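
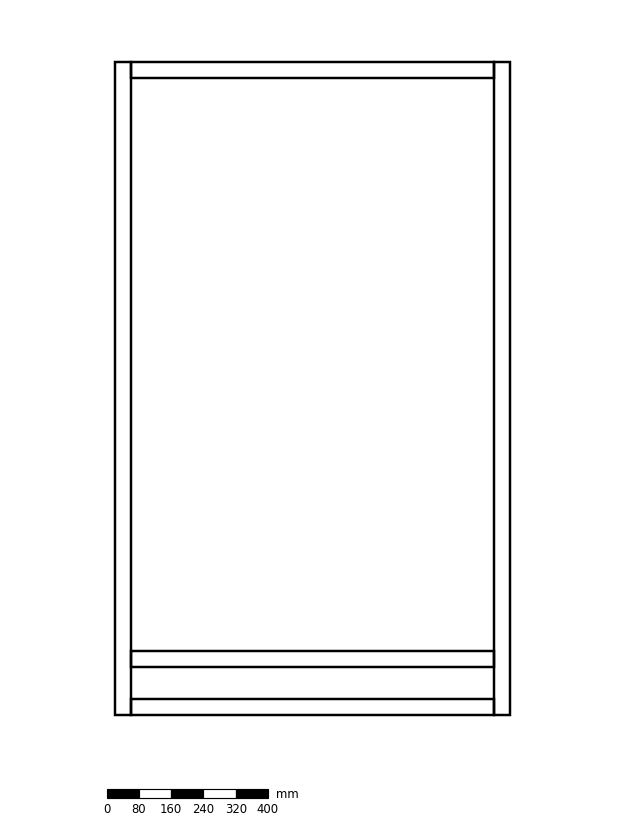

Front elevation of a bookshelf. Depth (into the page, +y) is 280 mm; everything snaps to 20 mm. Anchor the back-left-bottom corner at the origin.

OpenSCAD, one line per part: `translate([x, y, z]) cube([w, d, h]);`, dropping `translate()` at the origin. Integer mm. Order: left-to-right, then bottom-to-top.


cube([40, 280, 1620]);
translate([40, 0, 0]) cube([900, 280, 40]);
translate([40, 0, 120]) cube([900, 280, 40]);
translate([40, 0, 1580]) cube([900, 280, 40]);
translate([940, 0, 0]) cube([40, 280, 1620]);


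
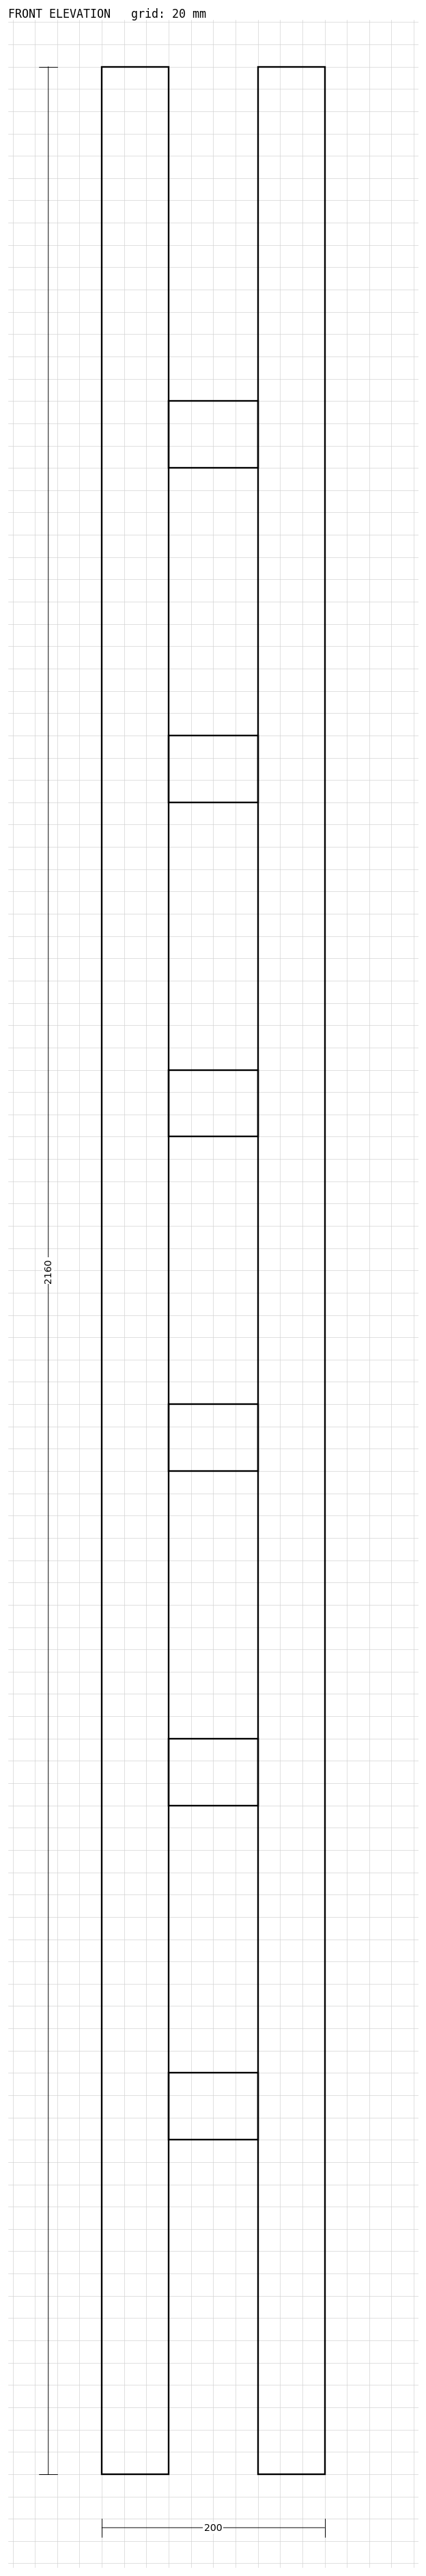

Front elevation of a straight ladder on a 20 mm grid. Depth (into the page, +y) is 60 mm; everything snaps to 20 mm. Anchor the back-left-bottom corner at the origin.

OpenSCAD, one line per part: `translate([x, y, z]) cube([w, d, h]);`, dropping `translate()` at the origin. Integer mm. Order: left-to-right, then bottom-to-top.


cube([60, 60, 2160]);
translate([60, 0, 300]) cube([80, 60, 60]);
translate([60, 0, 600]) cube([80, 60, 60]);
translate([60, 0, 900]) cube([80, 60, 60]);
translate([60, 0, 1200]) cube([80, 60, 60]);
translate([60, 0, 1500]) cube([80, 60, 60]);
translate([60, 0, 1800]) cube([80, 60, 60]);
translate([140, 0, 0]) cube([60, 60, 2160]);


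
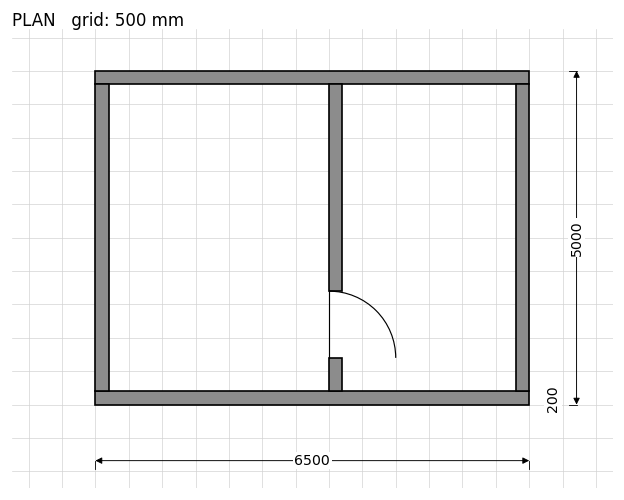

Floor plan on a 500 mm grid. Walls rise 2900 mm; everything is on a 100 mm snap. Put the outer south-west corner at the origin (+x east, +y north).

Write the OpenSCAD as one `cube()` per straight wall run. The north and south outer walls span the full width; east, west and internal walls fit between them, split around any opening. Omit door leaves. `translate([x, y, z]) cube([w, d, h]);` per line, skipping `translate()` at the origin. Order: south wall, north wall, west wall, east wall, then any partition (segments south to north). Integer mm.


cube([6500, 200, 2900]);
translate([0, 4800, 0]) cube([6500, 200, 2900]);
translate([0, 200, 0]) cube([200, 4600, 2900]);
translate([6300, 200, 0]) cube([200, 4600, 2900]);
translate([3500, 200, 0]) cube([200, 500, 2900]);
translate([3500, 1700, 0]) cube([200, 3100, 2900]);


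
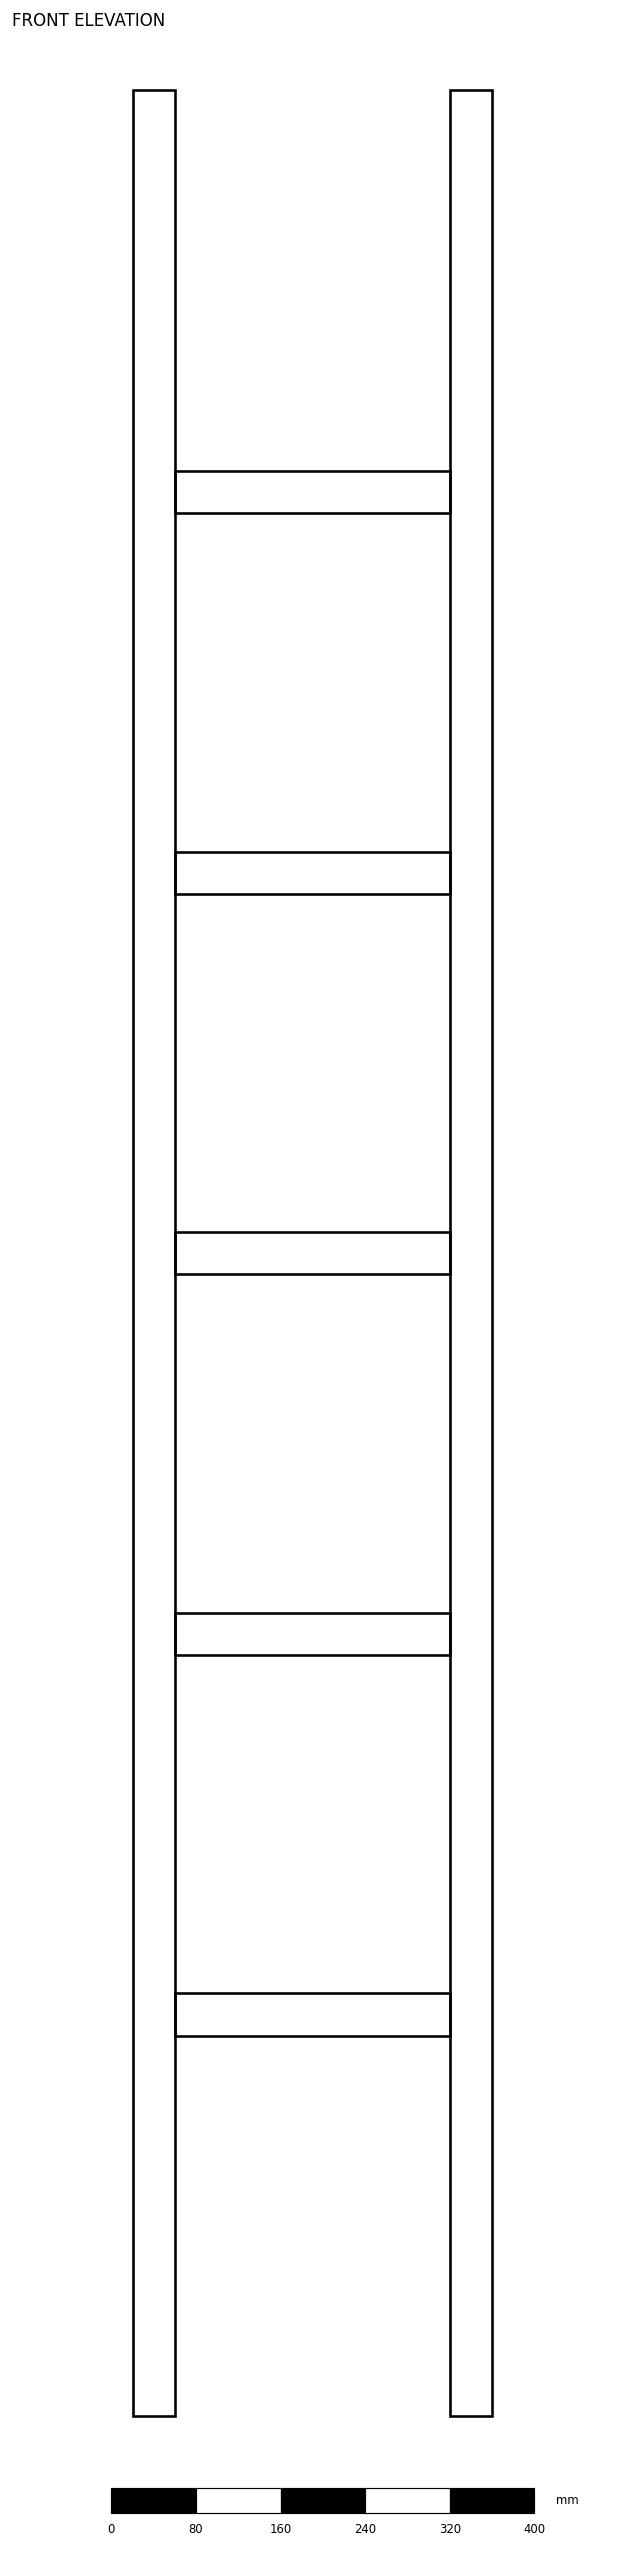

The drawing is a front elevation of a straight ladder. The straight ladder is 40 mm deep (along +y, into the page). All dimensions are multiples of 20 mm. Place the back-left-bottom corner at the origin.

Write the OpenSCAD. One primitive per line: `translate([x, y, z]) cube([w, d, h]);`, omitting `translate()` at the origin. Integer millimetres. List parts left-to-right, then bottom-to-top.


cube([40, 40, 2200]);
translate([40, 0, 360]) cube([260, 40, 40]);
translate([40, 0, 720]) cube([260, 40, 40]);
translate([40, 0, 1080]) cube([260, 40, 40]);
translate([40, 0, 1440]) cube([260, 40, 40]);
translate([40, 0, 1800]) cube([260, 40, 40]);
translate([300, 0, 0]) cube([40, 40, 2200]);


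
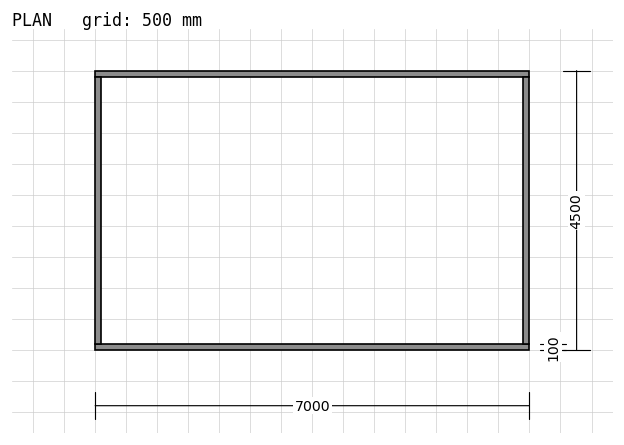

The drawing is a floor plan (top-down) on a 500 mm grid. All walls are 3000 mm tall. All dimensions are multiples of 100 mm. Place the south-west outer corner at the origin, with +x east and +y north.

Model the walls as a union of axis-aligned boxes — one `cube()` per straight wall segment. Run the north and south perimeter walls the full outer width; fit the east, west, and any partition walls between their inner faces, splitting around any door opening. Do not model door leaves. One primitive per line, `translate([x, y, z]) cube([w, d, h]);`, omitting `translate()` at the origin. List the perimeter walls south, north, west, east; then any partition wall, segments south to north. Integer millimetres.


cube([7000, 100, 3000]);
translate([0, 4400, 0]) cube([7000, 100, 3000]);
translate([0, 100, 0]) cube([100, 4300, 3000]);
translate([6900, 100, 0]) cube([100, 4300, 3000]);


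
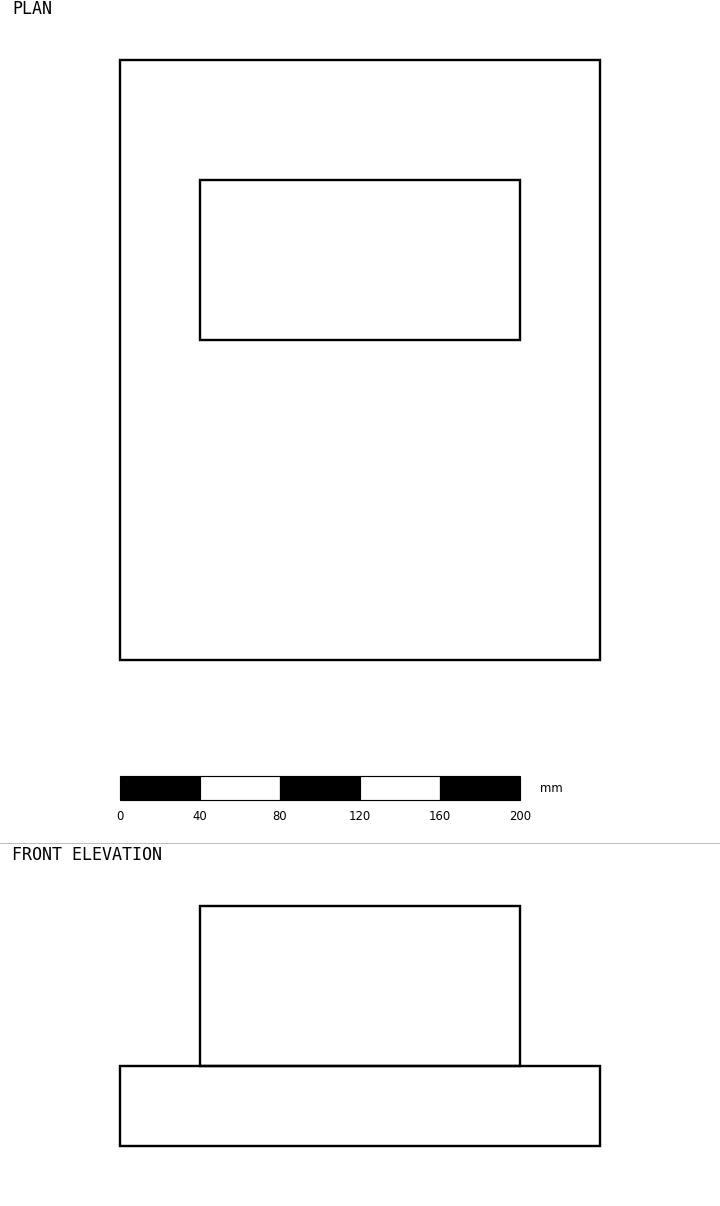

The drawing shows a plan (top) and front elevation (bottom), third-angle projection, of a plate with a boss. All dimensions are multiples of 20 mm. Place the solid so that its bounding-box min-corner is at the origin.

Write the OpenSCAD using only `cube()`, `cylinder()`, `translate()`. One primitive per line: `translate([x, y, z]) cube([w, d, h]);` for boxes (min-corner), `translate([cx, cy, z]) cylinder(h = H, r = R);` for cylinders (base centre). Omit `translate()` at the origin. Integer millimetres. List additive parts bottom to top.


cube([240, 300, 40]);
translate([40, 160, 40]) cube([160, 80, 80]);


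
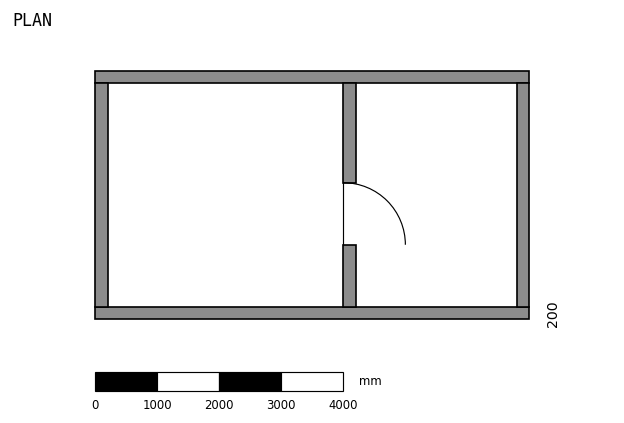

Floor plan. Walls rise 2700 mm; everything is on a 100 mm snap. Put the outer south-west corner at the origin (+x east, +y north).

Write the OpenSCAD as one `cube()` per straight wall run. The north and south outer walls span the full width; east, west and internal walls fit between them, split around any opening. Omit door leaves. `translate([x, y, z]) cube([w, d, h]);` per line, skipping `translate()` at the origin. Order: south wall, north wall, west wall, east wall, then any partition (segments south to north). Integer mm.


cube([7000, 200, 2700]);
translate([0, 3800, 0]) cube([7000, 200, 2700]);
translate([0, 200, 0]) cube([200, 3600, 2700]);
translate([6800, 200, 0]) cube([200, 3600, 2700]);
translate([4000, 200, 0]) cube([200, 1000, 2700]);
translate([4000, 2200, 0]) cube([200, 1600, 2700]);


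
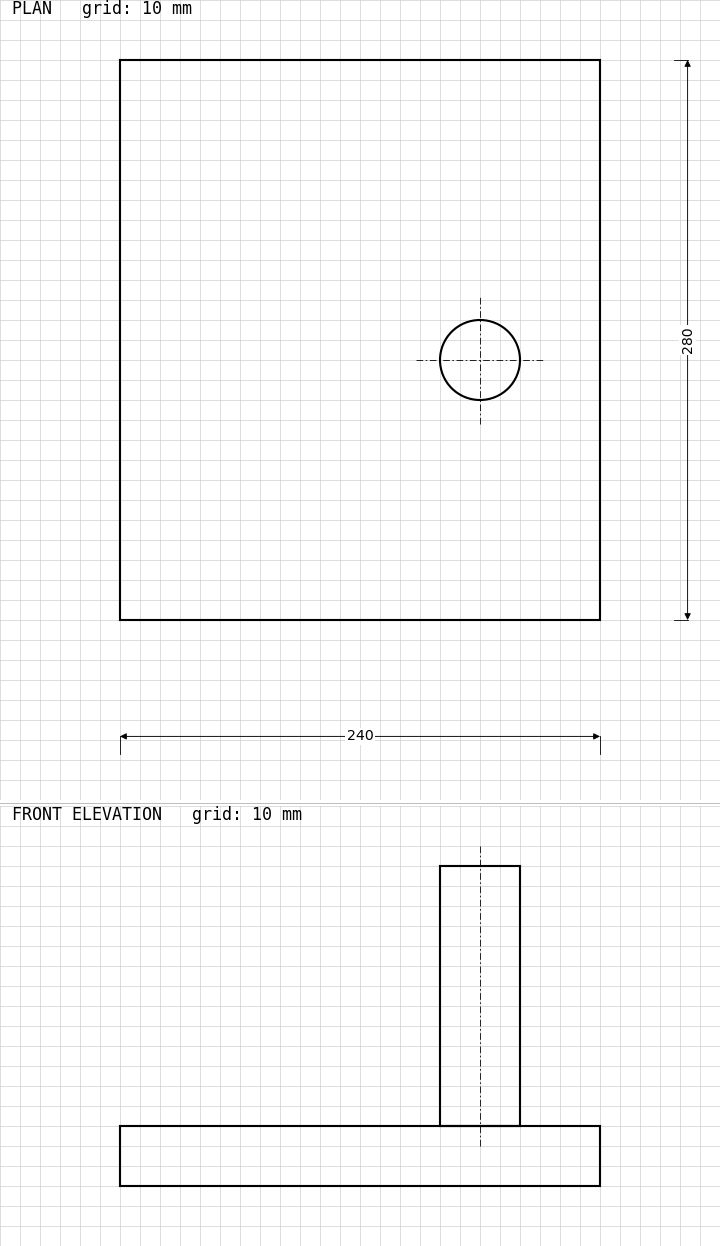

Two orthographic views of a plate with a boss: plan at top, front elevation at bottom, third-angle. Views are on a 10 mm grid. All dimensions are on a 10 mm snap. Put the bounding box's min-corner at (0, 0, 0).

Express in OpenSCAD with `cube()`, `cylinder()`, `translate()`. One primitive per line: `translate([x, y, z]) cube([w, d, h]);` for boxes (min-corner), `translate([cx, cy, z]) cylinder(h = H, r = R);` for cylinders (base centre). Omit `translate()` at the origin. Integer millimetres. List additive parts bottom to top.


cube([240, 280, 30]);
translate([180, 130, 30]) cylinder(h = 130, r = 20);


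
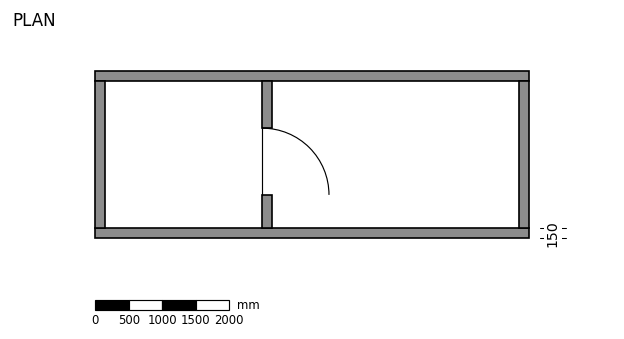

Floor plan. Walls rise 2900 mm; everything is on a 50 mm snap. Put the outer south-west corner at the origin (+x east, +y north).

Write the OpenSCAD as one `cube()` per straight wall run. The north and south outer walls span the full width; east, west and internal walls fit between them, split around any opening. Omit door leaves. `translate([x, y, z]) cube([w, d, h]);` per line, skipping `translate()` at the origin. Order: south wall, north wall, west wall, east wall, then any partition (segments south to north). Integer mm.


cube([6500, 150, 2900]);
translate([0, 2350, 0]) cube([6500, 150, 2900]);
translate([0, 150, 0]) cube([150, 2200, 2900]);
translate([6350, 150, 0]) cube([150, 2200, 2900]);
translate([2500, 150, 0]) cube([150, 500, 2900]);
translate([2500, 1650, 0]) cube([150, 700, 2900]);


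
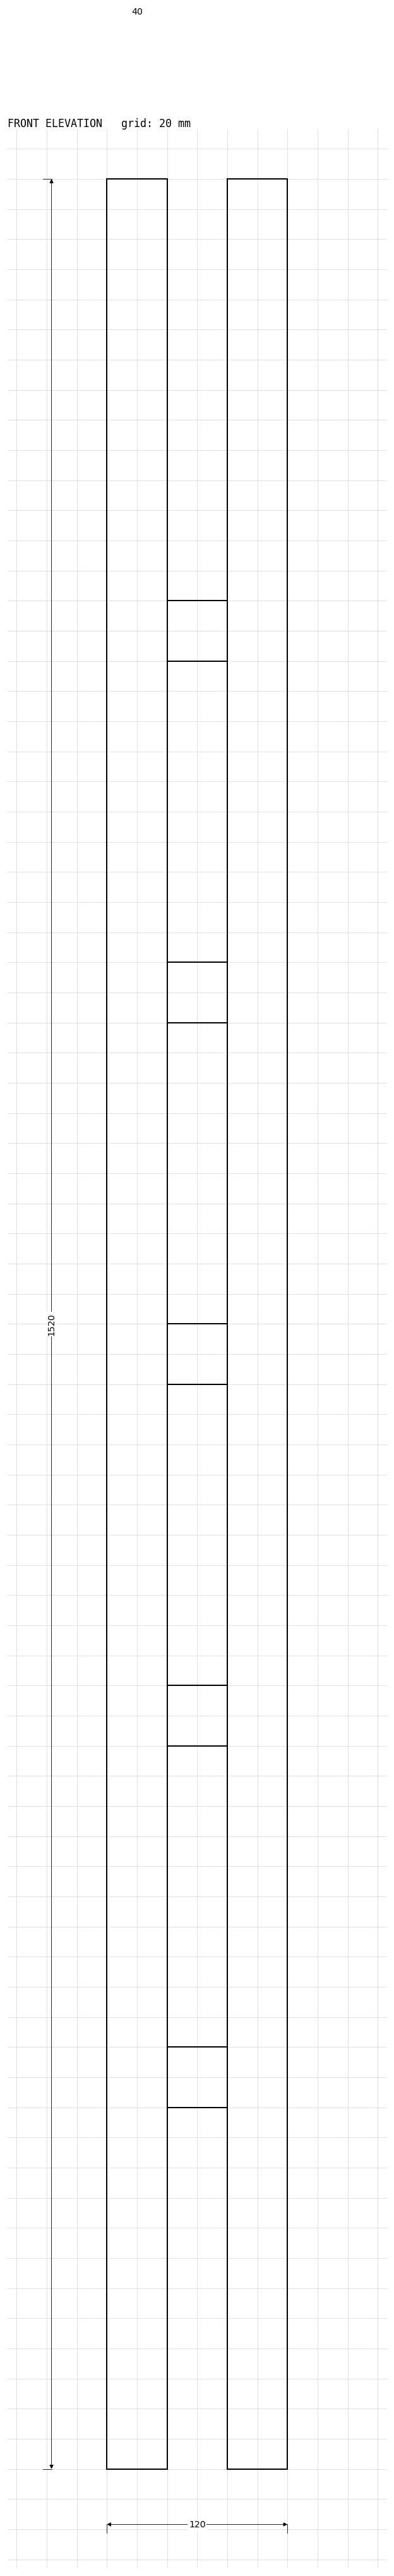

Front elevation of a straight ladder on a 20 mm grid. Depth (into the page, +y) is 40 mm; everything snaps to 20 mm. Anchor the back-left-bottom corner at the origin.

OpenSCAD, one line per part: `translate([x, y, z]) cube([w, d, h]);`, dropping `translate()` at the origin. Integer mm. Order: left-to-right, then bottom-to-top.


cube([40, 40, 1520]);
translate([40, 0, 240]) cube([40, 40, 40]);
translate([40, 0, 480]) cube([40, 40, 40]);
translate([40, 0, 720]) cube([40, 40, 40]);
translate([40, 0, 960]) cube([40, 40, 40]);
translate([40, 0, 1200]) cube([40, 40, 40]);
translate([80, 0, 0]) cube([40, 40, 1520]);


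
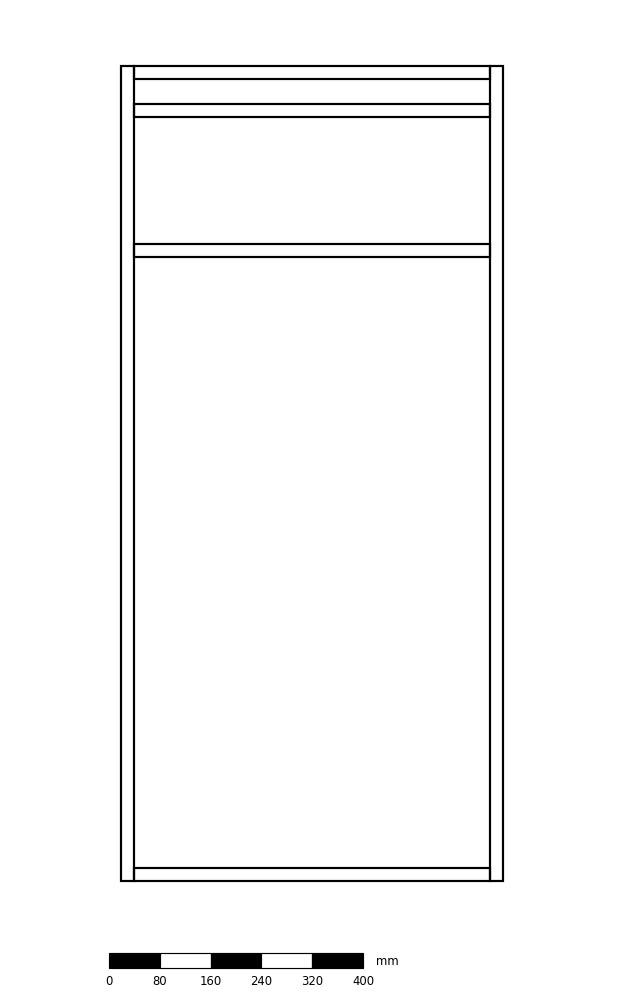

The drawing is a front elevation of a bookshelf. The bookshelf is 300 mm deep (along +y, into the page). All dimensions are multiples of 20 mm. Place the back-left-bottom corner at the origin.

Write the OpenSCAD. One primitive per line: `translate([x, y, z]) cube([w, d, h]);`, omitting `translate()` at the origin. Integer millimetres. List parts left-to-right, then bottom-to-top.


cube([20, 300, 1280]);
translate([20, 0, 0]) cube([560, 300, 20]);
translate([20, 0, 980]) cube([560, 300, 20]);
translate([20, 0, 1200]) cube([560, 300, 20]);
translate([20, 0, 1260]) cube([560, 300, 20]);
translate([580, 0, 0]) cube([20, 300, 1280]);


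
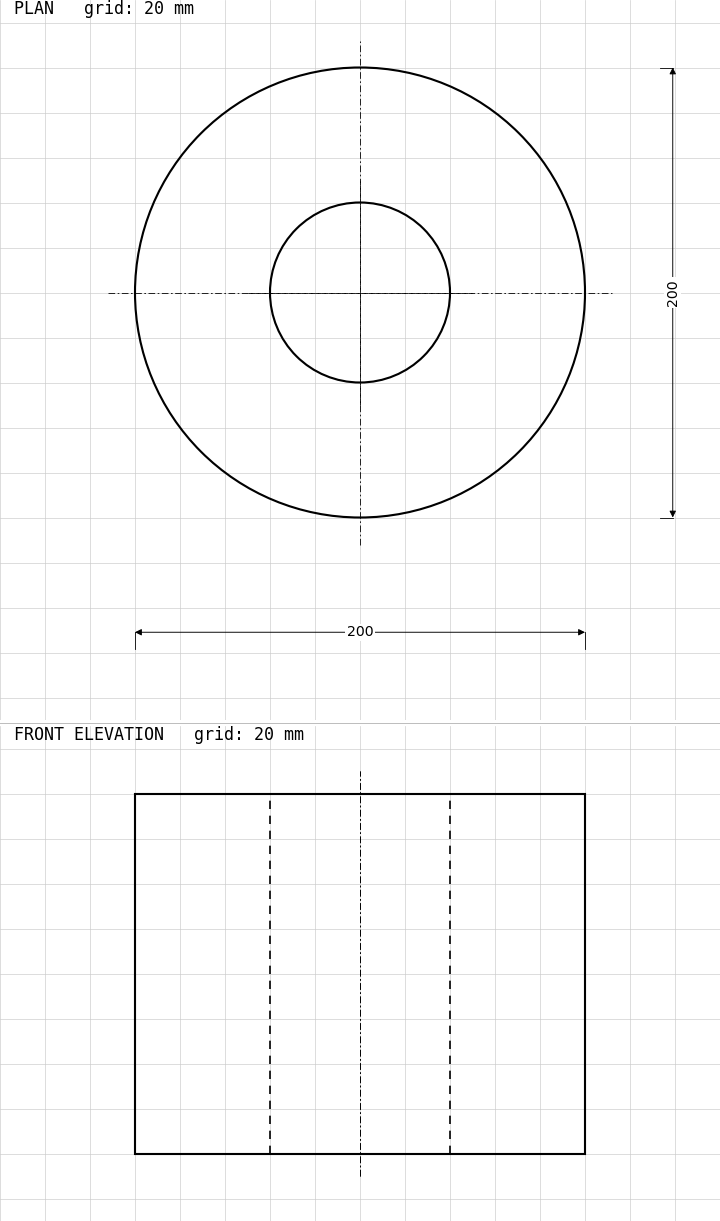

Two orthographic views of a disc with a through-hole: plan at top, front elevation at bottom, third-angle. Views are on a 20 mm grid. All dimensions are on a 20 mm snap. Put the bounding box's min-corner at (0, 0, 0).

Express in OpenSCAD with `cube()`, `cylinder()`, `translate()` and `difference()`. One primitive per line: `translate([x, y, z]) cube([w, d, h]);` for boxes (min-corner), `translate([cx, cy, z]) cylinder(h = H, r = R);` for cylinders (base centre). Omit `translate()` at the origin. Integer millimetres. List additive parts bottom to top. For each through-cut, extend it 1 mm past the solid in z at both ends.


difference() {
  translate([100, 100, 0]) cylinder(h = 160, r = 100);
  translate([100, 100, -1]) cylinder(h = 162, r = 40);
}


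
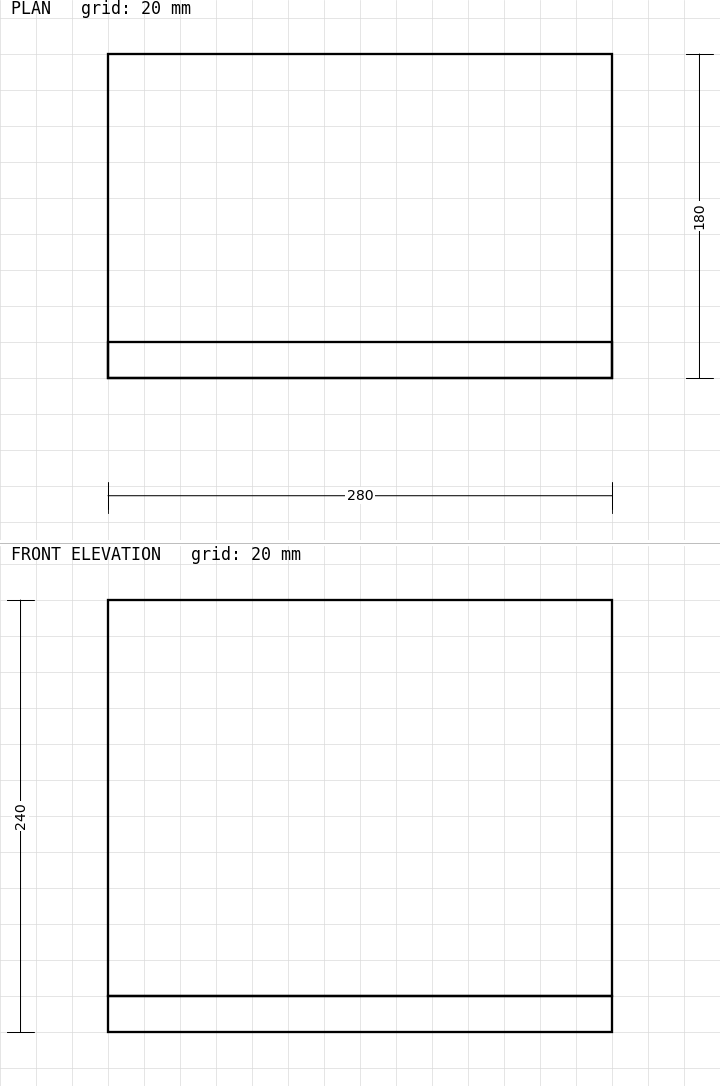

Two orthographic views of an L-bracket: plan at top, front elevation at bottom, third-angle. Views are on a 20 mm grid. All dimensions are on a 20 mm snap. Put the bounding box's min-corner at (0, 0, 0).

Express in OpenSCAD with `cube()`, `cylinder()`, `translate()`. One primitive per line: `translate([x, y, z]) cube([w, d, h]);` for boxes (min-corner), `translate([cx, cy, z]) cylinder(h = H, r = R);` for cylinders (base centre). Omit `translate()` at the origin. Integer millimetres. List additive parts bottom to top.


cube([280, 180, 20]);
translate([0, 0, 20]) cube([280, 20, 220]);


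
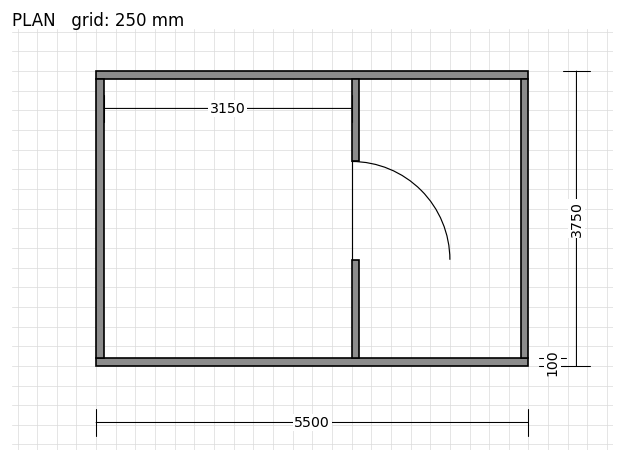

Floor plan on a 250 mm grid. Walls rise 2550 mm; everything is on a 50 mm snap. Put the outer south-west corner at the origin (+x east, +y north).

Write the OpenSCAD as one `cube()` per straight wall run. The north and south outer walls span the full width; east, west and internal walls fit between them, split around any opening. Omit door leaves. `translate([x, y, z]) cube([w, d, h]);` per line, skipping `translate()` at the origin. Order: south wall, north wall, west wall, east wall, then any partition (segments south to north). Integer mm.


cube([5500, 100, 2550]);
translate([0, 3650, 0]) cube([5500, 100, 2550]);
translate([0, 100, 0]) cube([100, 3550, 2550]);
translate([5400, 100, 0]) cube([100, 3550, 2550]);
translate([3250, 100, 0]) cube([100, 1250, 2550]);
translate([3250, 2600, 0]) cube([100, 1050, 2550]);


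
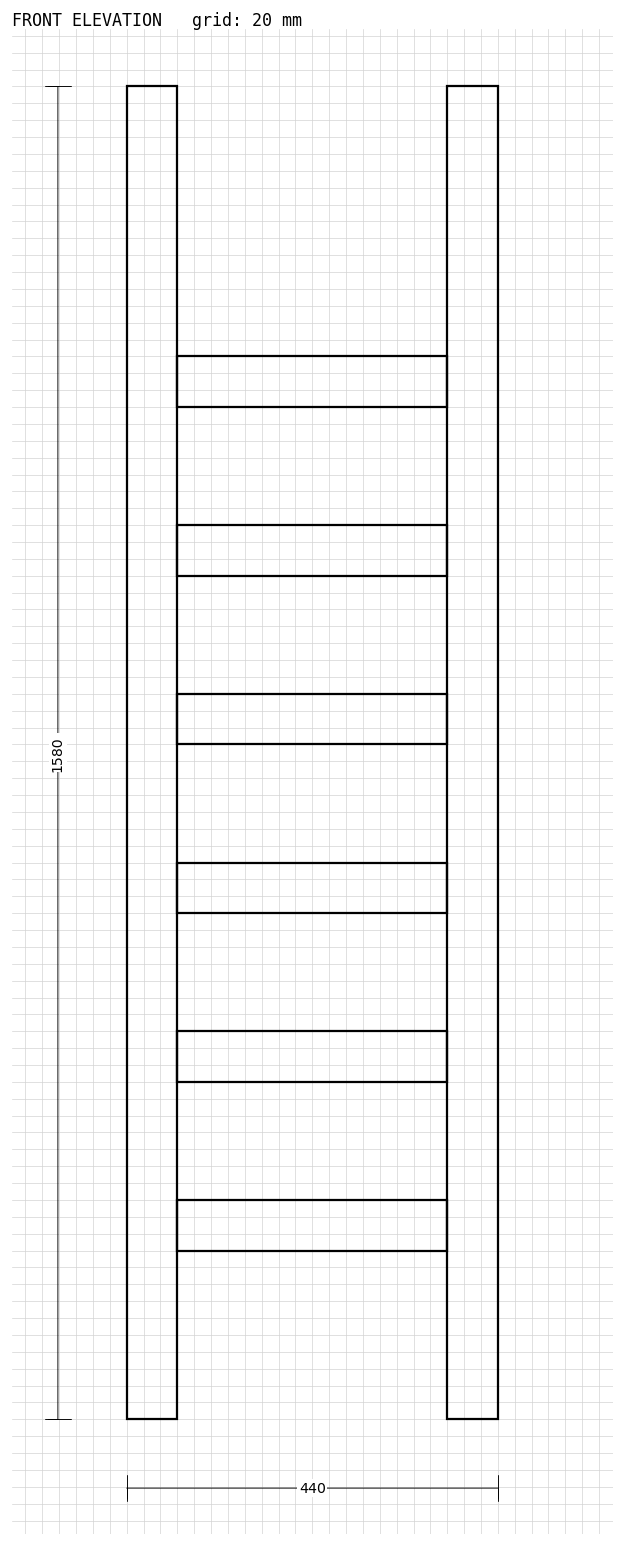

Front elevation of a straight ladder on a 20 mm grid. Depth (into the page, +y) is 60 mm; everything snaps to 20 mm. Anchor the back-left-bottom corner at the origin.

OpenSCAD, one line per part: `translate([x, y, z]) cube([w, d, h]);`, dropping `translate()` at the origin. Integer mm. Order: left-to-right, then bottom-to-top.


cube([60, 60, 1580]);
translate([60, 0, 200]) cube([320, 60, 60]);
translate([60, 0, 400]) cube([320, 60, 60]);
translate([60, 0, 600]) cube([320, 60, 60]);
translate([60, 0, 800]) cube([320, 60, 60]);
translate([60, 0, 1000]) cube([320, 60, 60]);
translate([60, 0, 1200]) cube([320, 60, 60]);
translate([380, 0, 0]) cube([60, 60, 1580]);


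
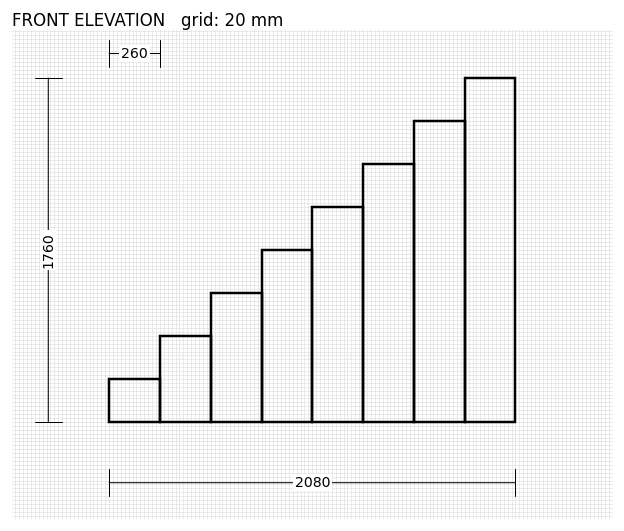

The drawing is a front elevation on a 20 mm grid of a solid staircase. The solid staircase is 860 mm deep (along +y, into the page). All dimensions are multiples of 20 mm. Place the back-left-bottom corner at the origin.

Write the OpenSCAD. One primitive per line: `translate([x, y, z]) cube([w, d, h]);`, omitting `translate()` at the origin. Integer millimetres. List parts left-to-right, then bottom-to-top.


cube([260, 860, 220]);
translate([260, 0, 0]) cube([260, 860, 440]);
translate([520, 0, 0]) cube([260, 860, 660]);
translate([780, 0, 0]) cube([260, 860, 880]);
translate([1040, 0, 0]) cube([260, 860, 1100]);
translate([1300, 0, 0]) cube([260, 860, 1320]);
translate([1560, 0, 0]) cube([260, 860, 1540]);
translate([1820, 0, 0]) cube([260, 860, 1760]);


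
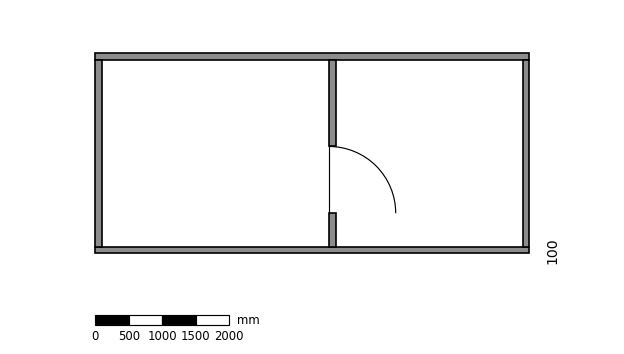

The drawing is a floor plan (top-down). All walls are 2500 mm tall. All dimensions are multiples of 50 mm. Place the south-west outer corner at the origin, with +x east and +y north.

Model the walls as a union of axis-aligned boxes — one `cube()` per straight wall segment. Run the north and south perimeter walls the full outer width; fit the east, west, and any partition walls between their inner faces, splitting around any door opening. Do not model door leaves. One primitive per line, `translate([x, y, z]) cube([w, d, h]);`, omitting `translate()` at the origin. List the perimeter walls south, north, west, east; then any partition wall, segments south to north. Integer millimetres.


cube([6500, 100, 2500]);
translate([0, 2900, 0]) cube([6500, 100, 2500]);
translate([0, 100, 0]) cube([100, 2800, 2500]);
translate([6400, 100, 0]) cube([100, 2800, 2500]);
translate([3500, 100, 0]) cube([100, 500, 2500]);
translate([3500, 1600, 0]) cube([100, 1300, 2500]);


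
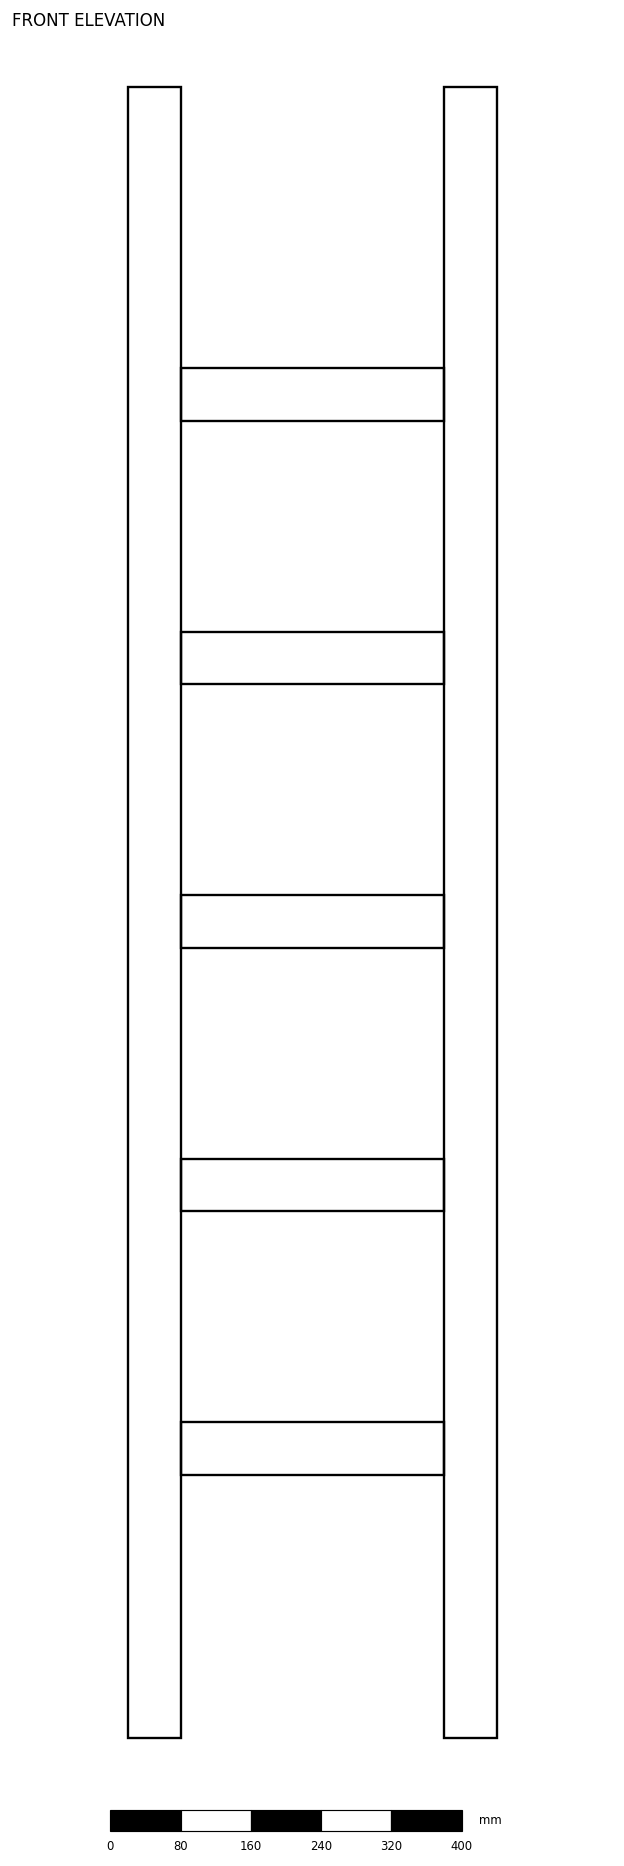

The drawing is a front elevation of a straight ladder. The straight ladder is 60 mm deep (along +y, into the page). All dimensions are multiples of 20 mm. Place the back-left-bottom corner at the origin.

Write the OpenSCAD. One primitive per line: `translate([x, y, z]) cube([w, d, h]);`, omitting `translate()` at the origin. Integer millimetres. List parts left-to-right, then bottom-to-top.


cube([60, 60, 1880]);
translate([60, 0, 300]) cube([300, 60, 60]);
translate([60, 0, 600]) cube([300, 60, 60]);
translate([60, 0, 900]) cube([300, 60, 60]);
translate([60, 0, 1200]) cube([300, 60, 60]);
translate([60, 0, 1500]) cube([300, 60, 60]);
translate([360, 0, 0]) cube([60, 60, 1880]);


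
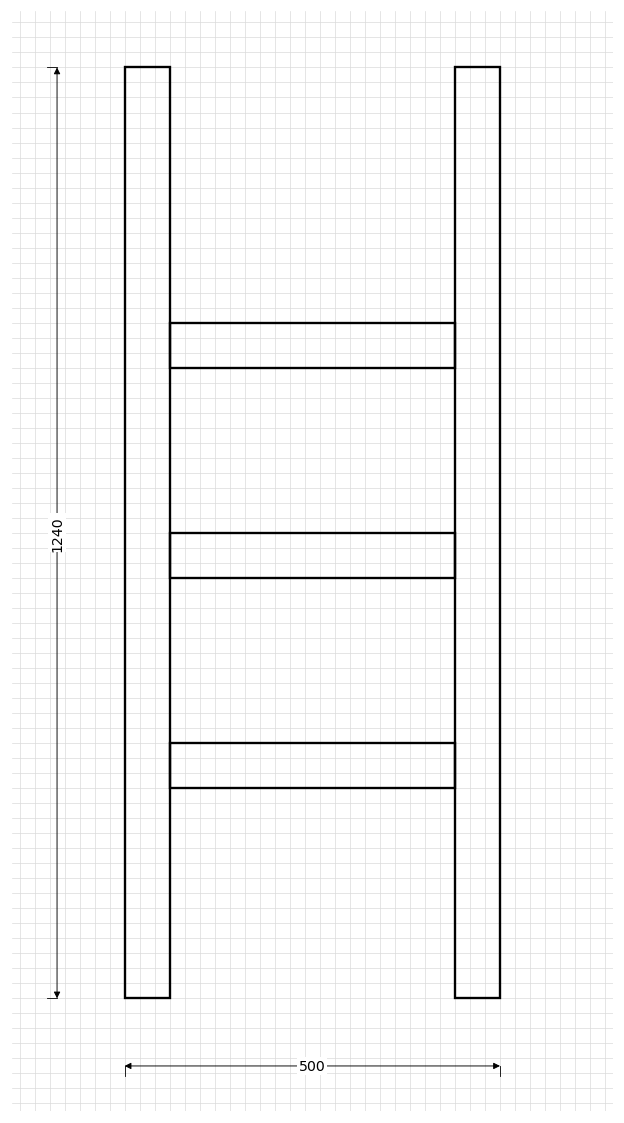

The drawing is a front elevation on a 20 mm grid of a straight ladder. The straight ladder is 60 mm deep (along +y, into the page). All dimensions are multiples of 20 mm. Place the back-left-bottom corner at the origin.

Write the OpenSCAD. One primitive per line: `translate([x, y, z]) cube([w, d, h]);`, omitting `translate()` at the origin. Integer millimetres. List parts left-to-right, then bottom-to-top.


cube([60, 60, 1240]);
translate([60, 0, 280]) cube([380, 60, 60]);
translate([60, 0, 560]) cube([380, 60, 60]);
translate([60, 0, 840]) cube([380, 60, 60]);
translate([440, 0, 0]) cube([60, 60, 1240]);


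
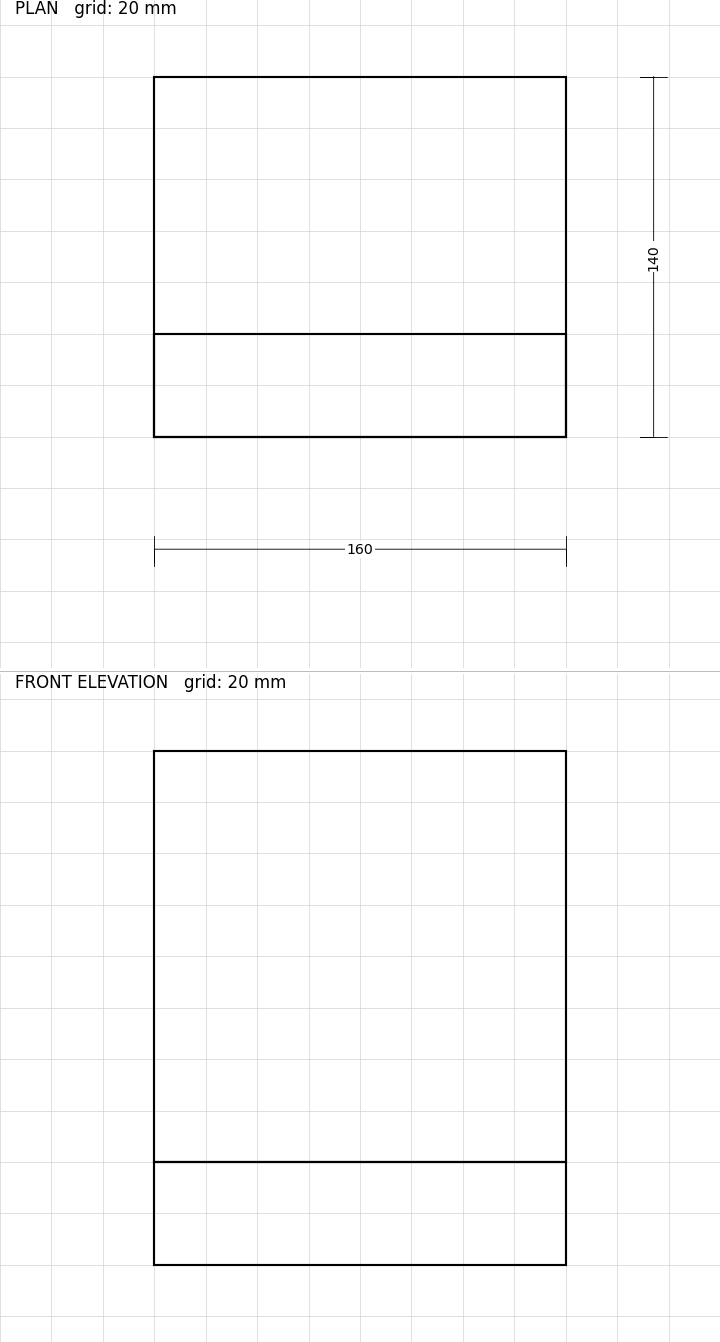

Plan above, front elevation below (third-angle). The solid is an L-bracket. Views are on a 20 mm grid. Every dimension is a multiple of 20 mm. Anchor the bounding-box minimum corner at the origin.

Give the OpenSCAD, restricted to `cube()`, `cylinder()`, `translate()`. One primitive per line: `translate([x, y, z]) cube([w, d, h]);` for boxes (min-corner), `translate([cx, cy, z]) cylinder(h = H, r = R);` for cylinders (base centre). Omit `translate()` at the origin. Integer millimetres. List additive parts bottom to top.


cube([160, 140, 40]);
translate([0, 0, 40]) cube([160, 40, 160]);


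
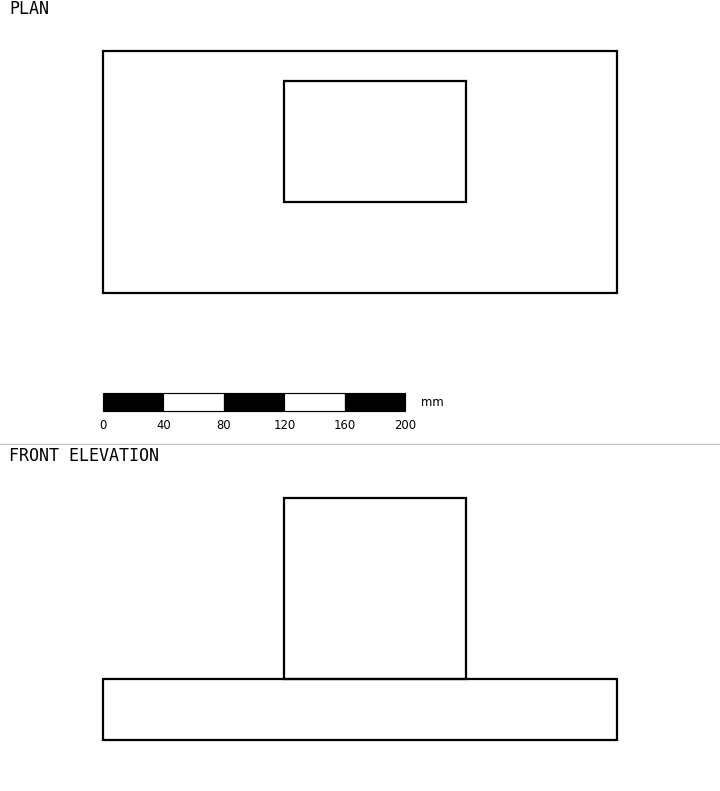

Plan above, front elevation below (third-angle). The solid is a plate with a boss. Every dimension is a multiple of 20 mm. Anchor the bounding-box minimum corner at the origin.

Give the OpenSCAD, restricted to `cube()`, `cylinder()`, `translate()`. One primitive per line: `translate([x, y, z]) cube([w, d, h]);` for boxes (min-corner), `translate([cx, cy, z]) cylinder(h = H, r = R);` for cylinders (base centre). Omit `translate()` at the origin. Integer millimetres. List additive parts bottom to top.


cube([340, 160, 40]);
translate([120, 60, 40]) cube([120, 80, 120]);


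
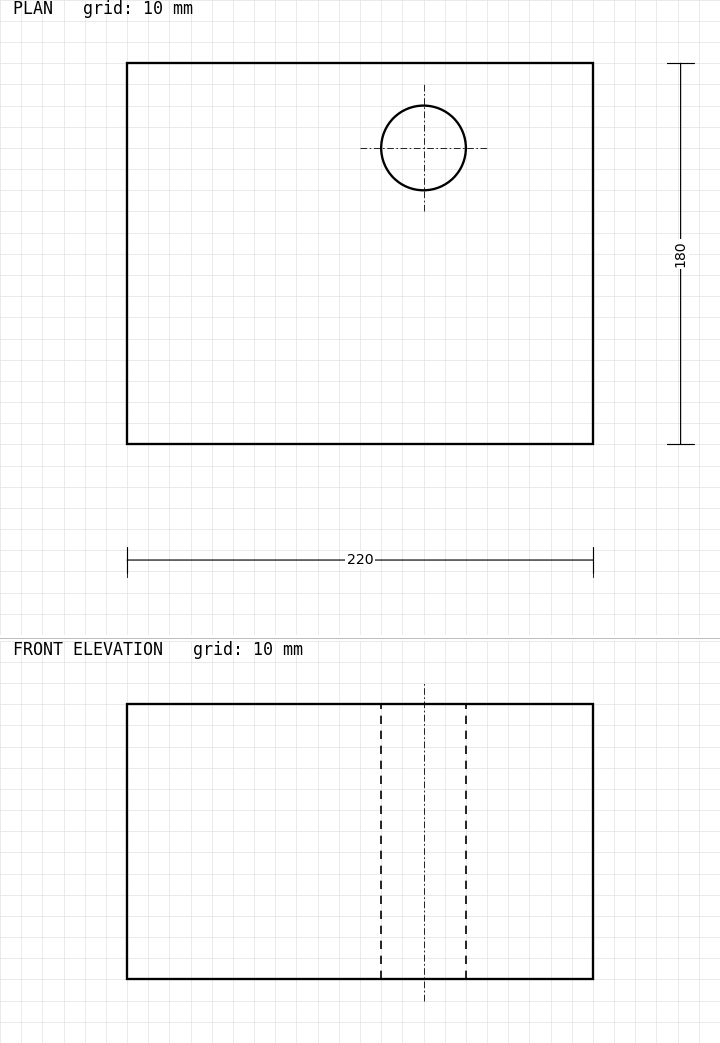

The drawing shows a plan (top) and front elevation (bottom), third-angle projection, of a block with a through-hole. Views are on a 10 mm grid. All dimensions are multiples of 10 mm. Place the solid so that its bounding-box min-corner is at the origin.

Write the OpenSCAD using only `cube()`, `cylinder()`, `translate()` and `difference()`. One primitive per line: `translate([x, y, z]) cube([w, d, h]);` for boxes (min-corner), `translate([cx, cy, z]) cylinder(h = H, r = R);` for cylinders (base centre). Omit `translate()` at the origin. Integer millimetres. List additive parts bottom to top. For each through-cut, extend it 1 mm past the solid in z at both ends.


difference() {
  cube([220, 180, 130]);
  translate([140, 140, -1]) cylinder(h = 132, r = 20);
}


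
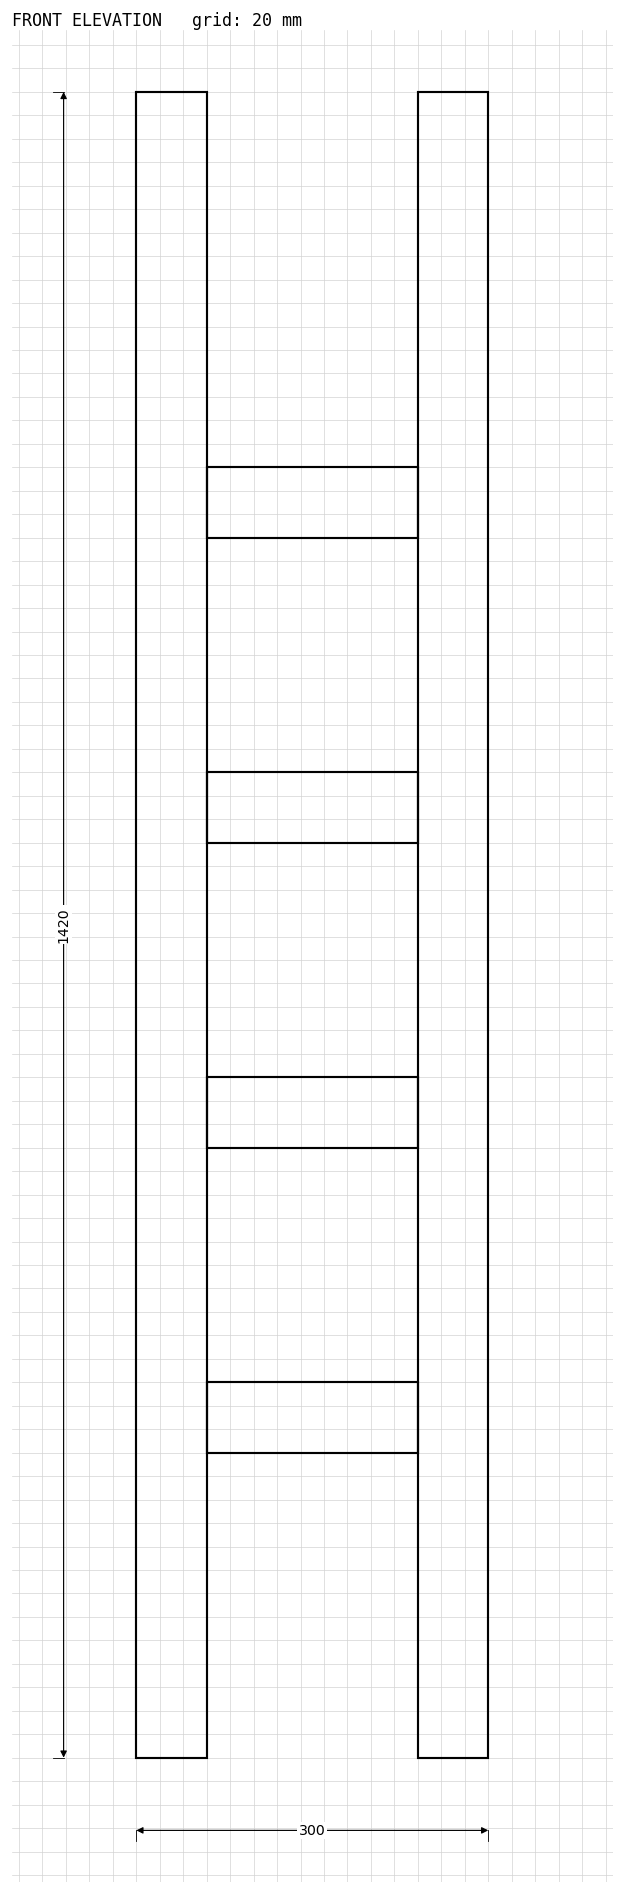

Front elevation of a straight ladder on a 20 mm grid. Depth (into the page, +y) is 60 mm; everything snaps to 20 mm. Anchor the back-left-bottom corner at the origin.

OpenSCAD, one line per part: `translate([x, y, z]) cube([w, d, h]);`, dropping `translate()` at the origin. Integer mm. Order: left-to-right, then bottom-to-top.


cube([60, 60, 1420]);
translate([60, 0, 260]) cube([180, 60, 60]);
translate([60, 0, 520]) cube([180, 60, 60]);
translate([60, 0, 780]) cube([180, 60, 60]);
translate([60, 0, 1040]) cube([180, 60, 60]);
translate([240, 0, 0]) cube([60, 60, 1420]);


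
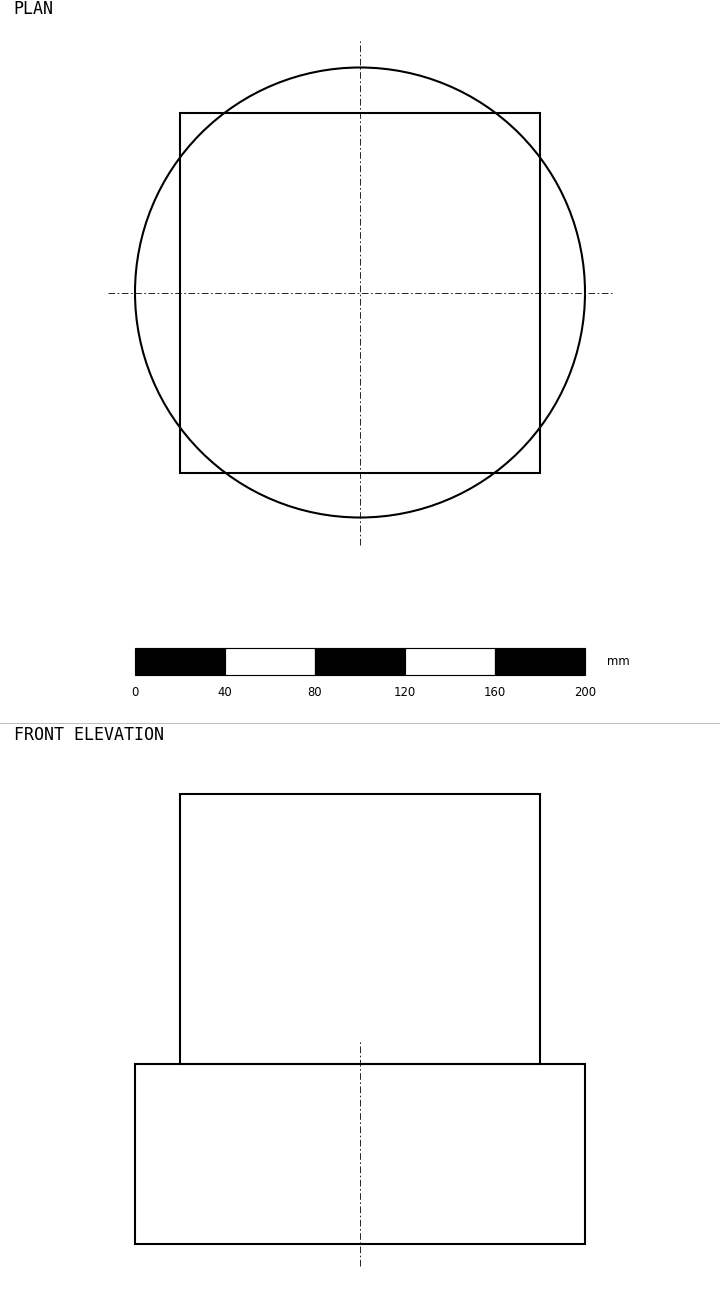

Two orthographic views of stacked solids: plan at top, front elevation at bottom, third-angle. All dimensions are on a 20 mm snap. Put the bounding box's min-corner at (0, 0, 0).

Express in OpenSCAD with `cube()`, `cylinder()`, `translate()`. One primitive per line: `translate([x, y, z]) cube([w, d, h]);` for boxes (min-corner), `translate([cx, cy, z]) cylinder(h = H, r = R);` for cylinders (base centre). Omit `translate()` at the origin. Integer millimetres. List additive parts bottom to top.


translate([100, 100, 0]) cylinder(h = 80, r = 100);
translate([20, 20, 80]) cube([160, 160, 120]);


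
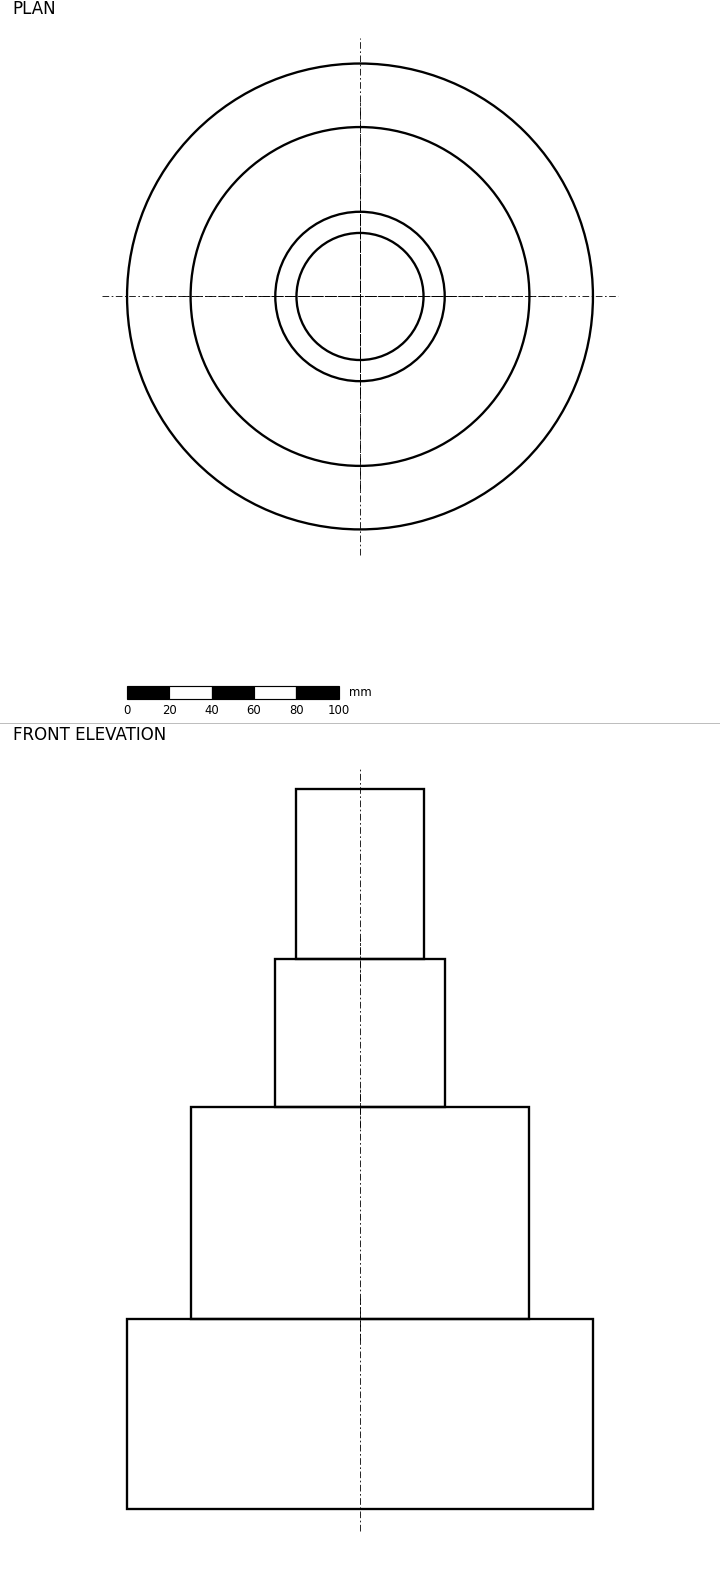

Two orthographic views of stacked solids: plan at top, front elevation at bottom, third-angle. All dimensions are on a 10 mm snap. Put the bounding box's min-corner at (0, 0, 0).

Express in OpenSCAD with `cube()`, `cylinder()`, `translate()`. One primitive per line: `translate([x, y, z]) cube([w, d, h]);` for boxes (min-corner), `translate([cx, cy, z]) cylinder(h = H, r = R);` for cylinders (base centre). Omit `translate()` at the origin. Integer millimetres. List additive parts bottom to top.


translate([110, 110, 0]) cylinder(h = 90, r = 110);
translate([110, 110, 90]) cylinder(h = 100, r = 80);
translate([110, 110, 190]) cylinder(h = 70, r = 40);
translate([110, 110, 260]) cylinder(h = 80, r = 30);


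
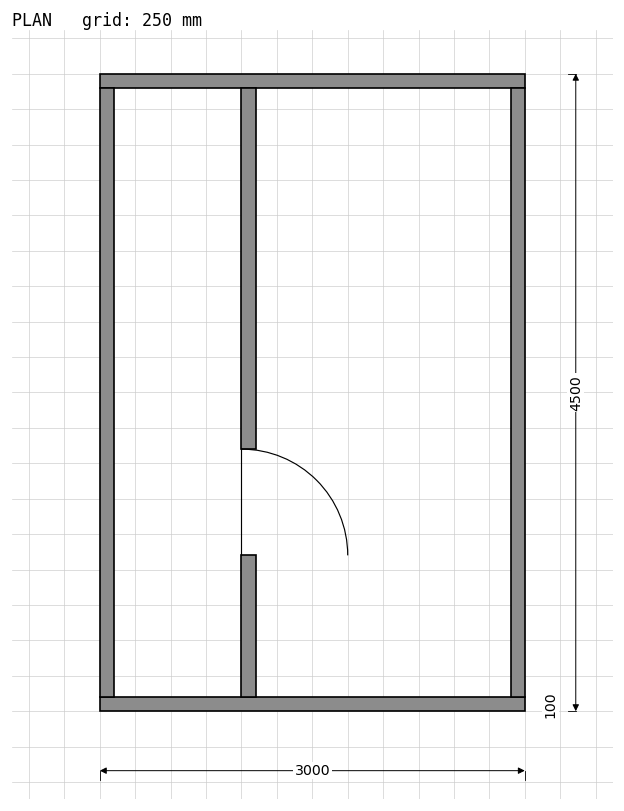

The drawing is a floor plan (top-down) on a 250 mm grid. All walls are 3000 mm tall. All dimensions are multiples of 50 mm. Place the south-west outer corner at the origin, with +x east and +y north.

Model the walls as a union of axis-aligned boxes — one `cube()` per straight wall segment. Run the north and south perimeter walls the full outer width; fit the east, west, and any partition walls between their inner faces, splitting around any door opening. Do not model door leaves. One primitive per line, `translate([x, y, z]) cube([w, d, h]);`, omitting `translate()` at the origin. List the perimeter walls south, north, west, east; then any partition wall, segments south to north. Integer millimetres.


cube([3000, 100, 3000]);
translate([0, 4400, 0]) cube([3000, 100, 3000]);
translate([0, 100, 0]) cube([100, 4300, 3000]);
translate([2900, 100, 0]) cube([100, 4300, 3000]);
translate([1000, 100, 0]) cube([100, 1000, 3000]);
translate([1000, 1850, 0]) cube([100, 2550, 3000]);


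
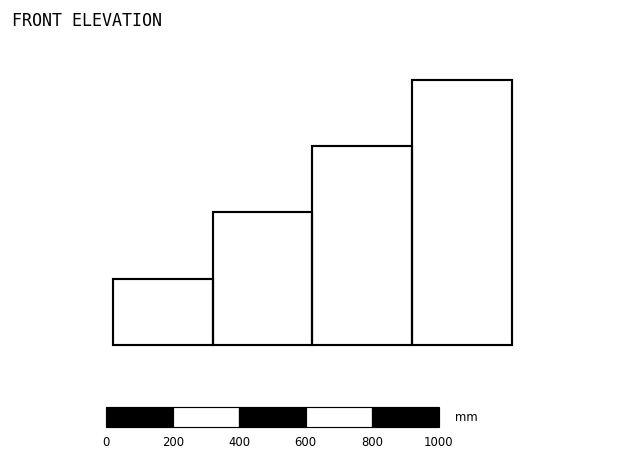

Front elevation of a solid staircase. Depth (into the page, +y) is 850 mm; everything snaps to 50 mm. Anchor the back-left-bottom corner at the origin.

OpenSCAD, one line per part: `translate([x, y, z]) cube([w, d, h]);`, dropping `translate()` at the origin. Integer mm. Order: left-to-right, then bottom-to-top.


cube([300, 850, 200]);
translate([300, 0, 0]) cube([300, 850, 400]);
translate([600, 0, 0]) cube([300, 850, 600]);
translate([900, 0, 0]) cube([300, 850, 800]);


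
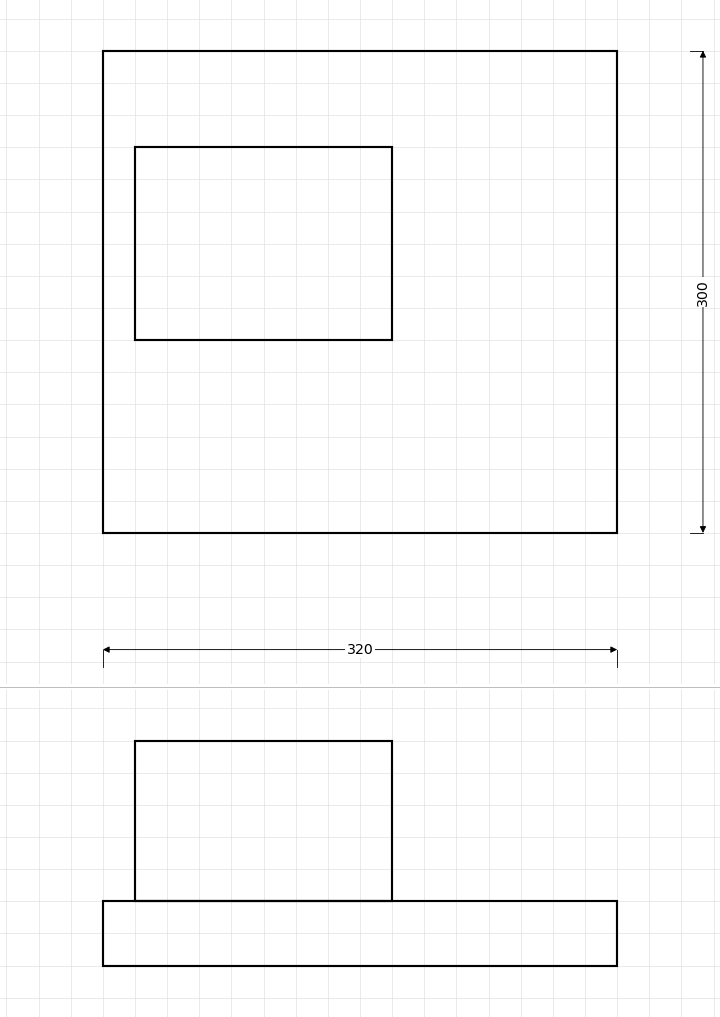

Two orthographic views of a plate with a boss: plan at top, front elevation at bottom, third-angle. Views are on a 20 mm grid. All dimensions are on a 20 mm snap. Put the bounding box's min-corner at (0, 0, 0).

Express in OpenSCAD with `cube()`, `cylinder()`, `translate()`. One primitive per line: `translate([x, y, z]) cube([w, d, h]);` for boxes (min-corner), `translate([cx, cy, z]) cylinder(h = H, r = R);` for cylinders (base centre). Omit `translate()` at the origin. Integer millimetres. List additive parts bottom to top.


cube([320, 300, 40]);
translate([20, 120, 40]) cube([160, 120, 100]);


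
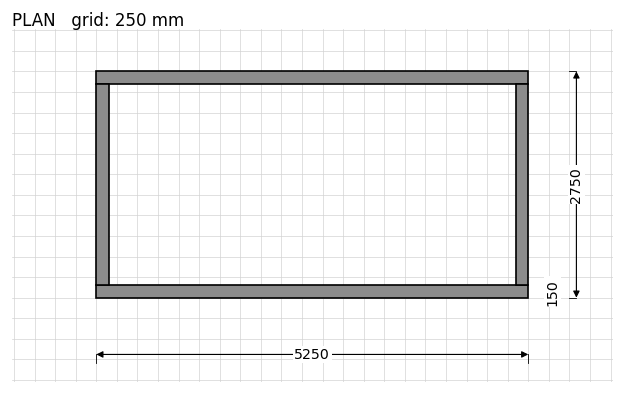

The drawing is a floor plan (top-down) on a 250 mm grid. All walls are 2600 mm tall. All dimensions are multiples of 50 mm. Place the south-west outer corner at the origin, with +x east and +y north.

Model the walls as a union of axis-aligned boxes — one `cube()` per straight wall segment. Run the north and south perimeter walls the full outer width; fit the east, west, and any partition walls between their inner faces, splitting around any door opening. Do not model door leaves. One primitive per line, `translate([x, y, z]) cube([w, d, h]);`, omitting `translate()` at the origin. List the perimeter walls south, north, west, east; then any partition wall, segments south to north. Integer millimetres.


cube([5250, 150, 2600]);
translate([0, 2600, 0]) cube([5250, 150, 2600]);
translate([0, 150, 0]) cube([150, 2450, 2600]);
translate([5100, 150, 0]) cube([150, 2450, 2600]);


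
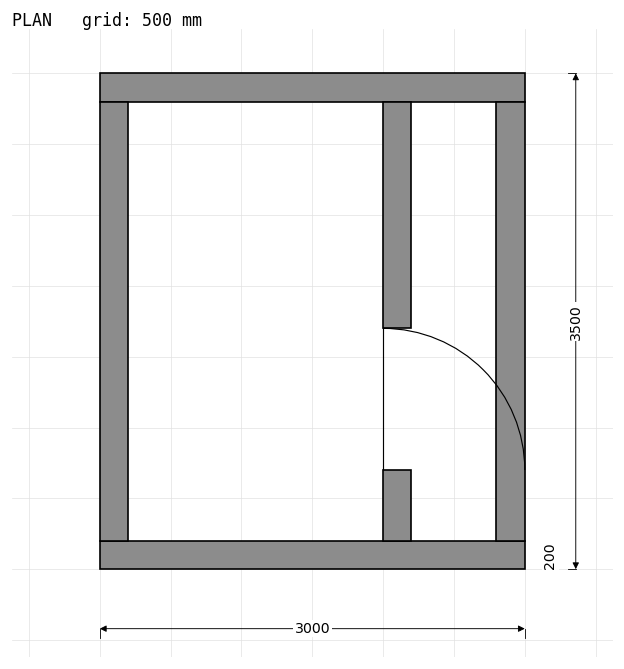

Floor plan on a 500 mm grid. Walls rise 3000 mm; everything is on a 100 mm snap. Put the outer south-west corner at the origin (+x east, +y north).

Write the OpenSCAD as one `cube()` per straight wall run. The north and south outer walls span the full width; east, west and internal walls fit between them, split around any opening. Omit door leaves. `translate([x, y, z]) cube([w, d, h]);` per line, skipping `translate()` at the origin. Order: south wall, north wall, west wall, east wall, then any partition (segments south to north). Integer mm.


cube([3000, 200, 3000]);
translate([0, 3300, 0]) cube([3000, 200, 3000]);
translate([0, 200, 0]) cube([200, 3100, 3000]);
translate([2800, 200, 0]) cube([200, 3100, 3000]);
translate([2000, 200, 0]) cube([200, 500, 3000]);
translate([2000, 1700, 0]) cube([200, 1600, 3000]);


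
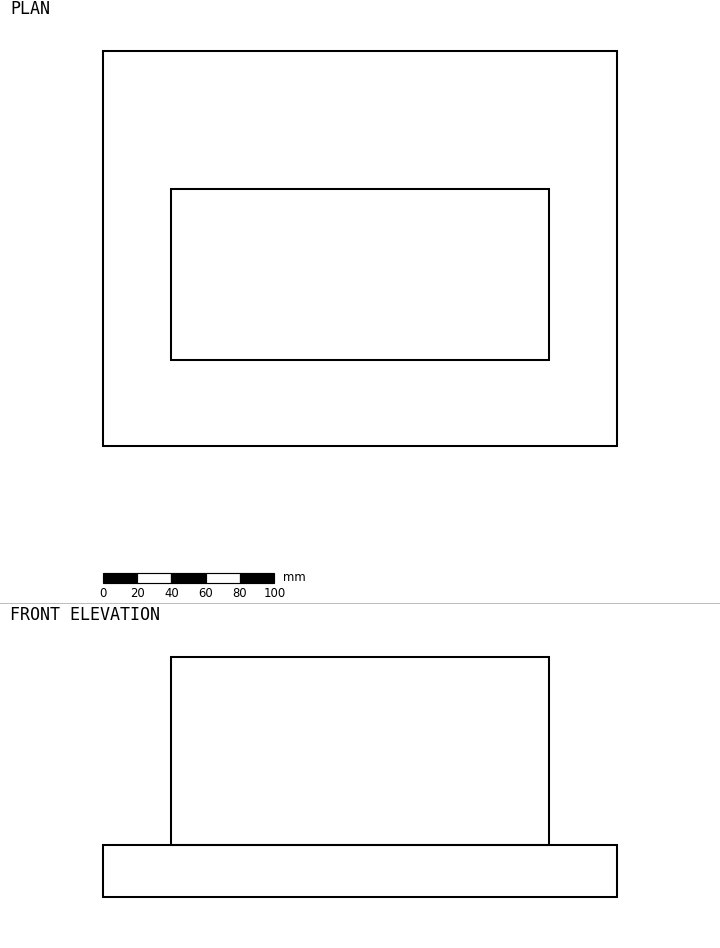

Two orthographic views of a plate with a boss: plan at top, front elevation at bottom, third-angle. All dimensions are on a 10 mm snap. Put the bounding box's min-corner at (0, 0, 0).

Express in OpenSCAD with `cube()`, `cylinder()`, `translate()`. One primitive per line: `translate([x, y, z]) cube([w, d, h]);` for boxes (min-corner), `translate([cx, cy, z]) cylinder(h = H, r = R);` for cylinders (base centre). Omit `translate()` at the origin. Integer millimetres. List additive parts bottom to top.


cube([300, 230, 30]);
translate([40, 50, 30]) cube([220, 100, 110]);


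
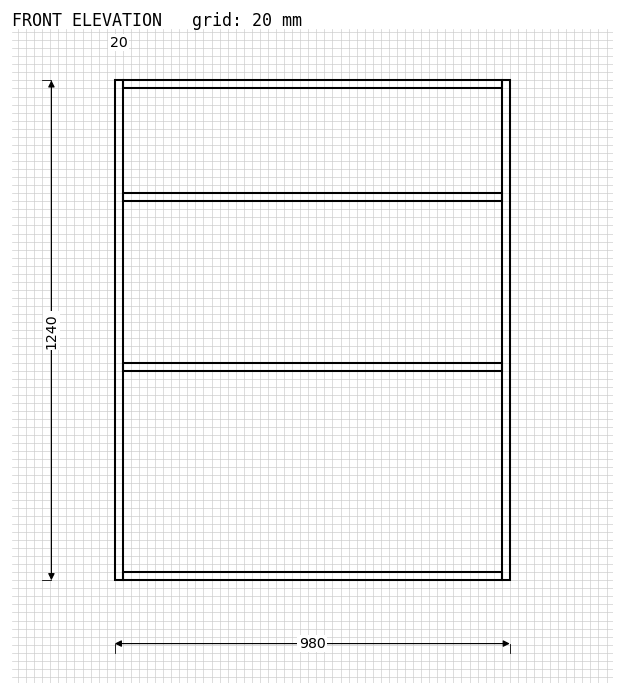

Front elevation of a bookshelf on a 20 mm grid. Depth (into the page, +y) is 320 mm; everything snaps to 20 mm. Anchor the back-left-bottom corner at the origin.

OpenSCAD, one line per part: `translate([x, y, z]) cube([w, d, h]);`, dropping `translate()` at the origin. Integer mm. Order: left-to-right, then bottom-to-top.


cube([20, 320, 1240]);
translate([20, 0, 0]) cube([940, 320, 20]);
translate([20, 0, 520]) cube([940, 320, 20]);
translate([20, 0, 940]) cube([940, 320, 20]);
translate([20, 0, 1220]) cube([940, 320, 20]);
translate([960, 0, 0]) cube([20, 320, 1240]);


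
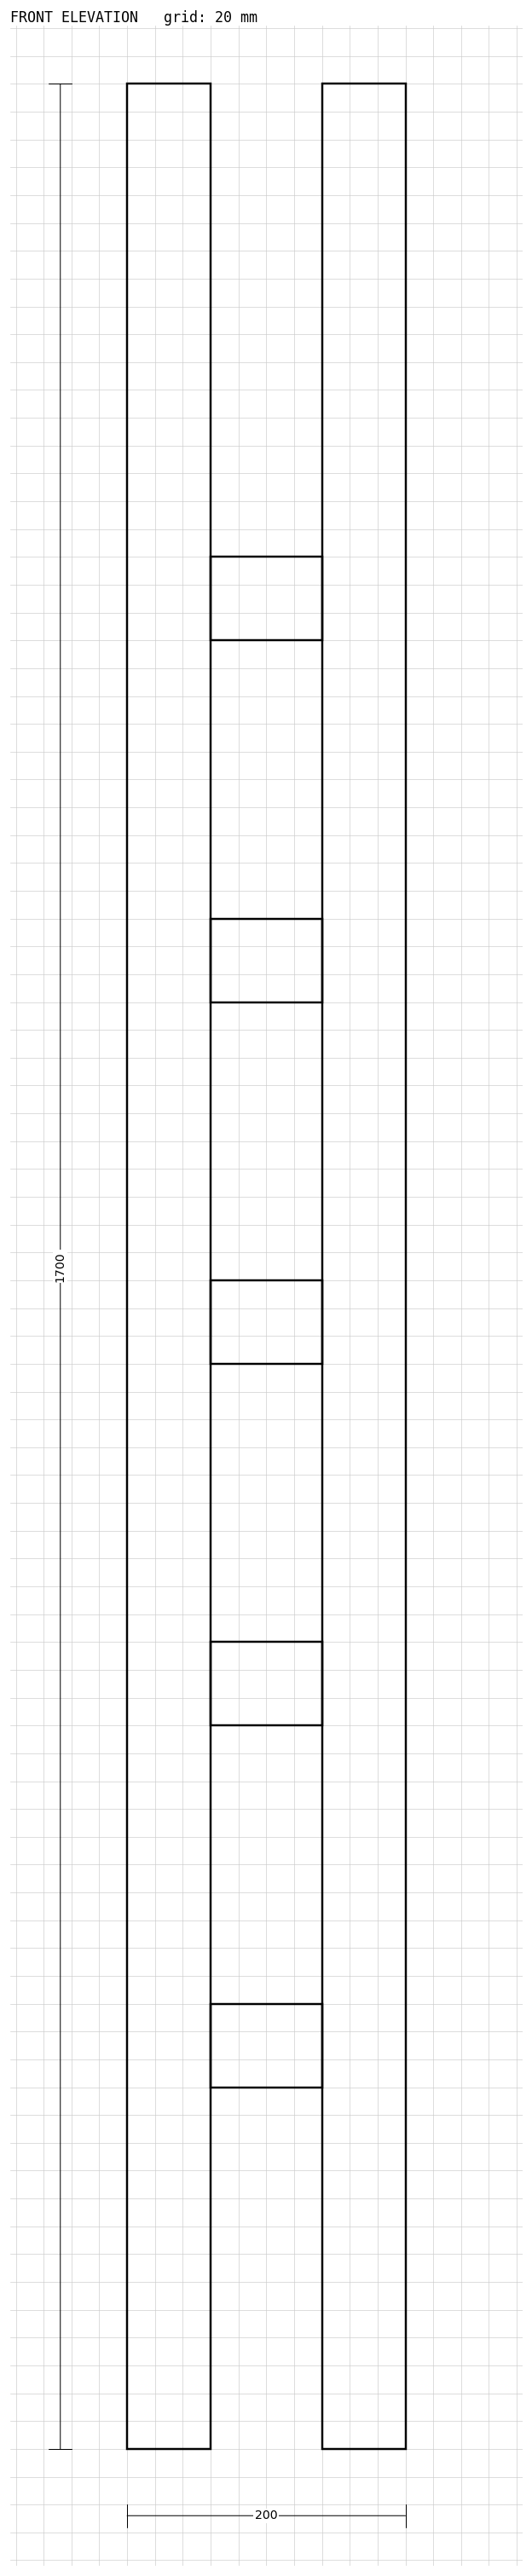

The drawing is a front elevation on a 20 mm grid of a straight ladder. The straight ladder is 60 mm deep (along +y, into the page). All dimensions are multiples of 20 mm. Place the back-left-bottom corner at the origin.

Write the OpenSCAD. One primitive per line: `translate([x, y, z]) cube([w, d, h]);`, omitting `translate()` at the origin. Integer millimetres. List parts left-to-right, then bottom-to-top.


cube([60, 60, 1700]);
translate([60, 0, 260]) cube([80, 60, 60]);
translate([60, 0, 520]) cube([80, 60, 60]);
translate([60, 0, 780]) cube([80, 60, 60]);
translate([60, 0, 1040]) cube([80, 60, 60]);
translate([60, 0, 1300]) cube([80, 60, 60]);
translate([140, 0, 0]) cube([60, 60, 1700]);
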